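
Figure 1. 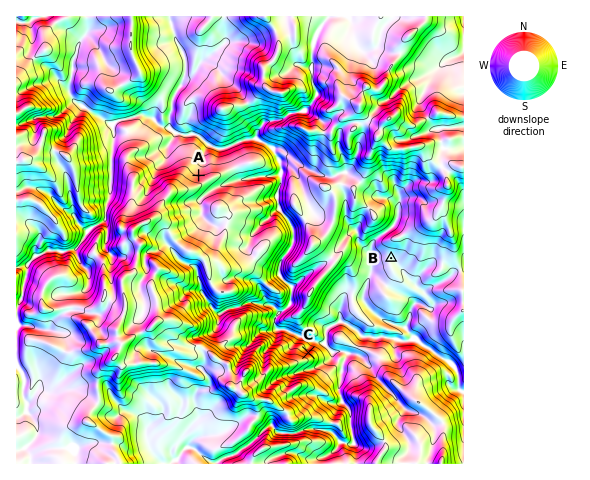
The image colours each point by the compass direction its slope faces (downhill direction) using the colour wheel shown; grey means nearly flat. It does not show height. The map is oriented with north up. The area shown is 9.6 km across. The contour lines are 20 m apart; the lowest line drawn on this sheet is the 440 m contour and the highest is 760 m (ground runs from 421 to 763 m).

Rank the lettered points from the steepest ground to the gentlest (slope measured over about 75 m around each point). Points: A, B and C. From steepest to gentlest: C A B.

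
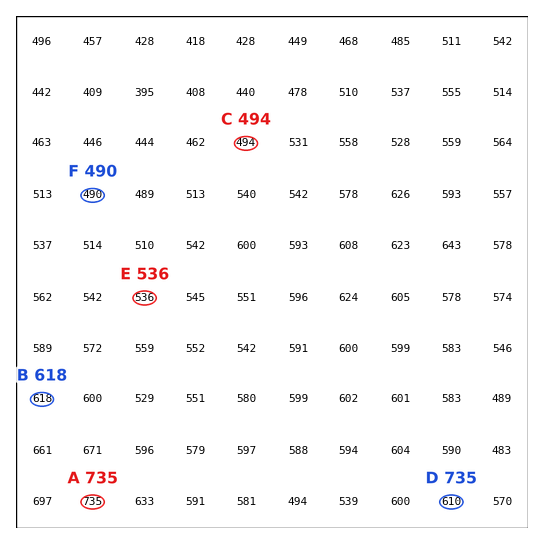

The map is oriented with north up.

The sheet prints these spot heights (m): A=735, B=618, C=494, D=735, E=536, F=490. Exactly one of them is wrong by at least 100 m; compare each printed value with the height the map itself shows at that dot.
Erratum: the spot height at D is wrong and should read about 610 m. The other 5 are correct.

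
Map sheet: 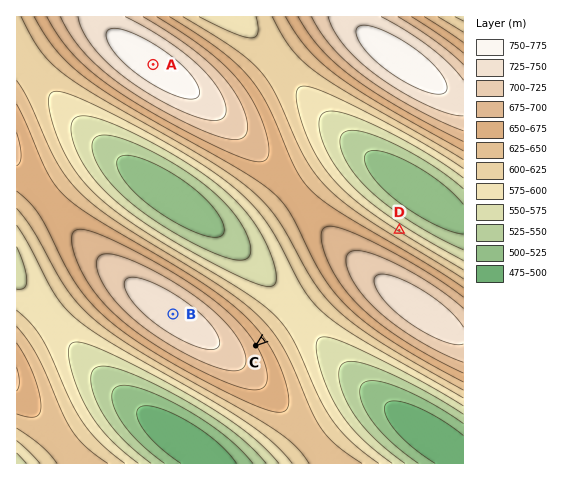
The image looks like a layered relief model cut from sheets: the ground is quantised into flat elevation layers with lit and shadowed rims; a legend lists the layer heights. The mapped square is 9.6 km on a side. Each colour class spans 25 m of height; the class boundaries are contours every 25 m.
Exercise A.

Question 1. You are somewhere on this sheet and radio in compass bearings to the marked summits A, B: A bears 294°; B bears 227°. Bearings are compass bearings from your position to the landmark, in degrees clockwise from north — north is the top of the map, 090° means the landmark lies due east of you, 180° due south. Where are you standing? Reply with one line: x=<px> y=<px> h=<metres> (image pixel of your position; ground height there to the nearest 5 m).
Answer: x=348 y=151 h=540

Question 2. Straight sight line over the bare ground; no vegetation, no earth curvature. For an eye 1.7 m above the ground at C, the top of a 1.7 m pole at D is hidden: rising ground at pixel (326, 289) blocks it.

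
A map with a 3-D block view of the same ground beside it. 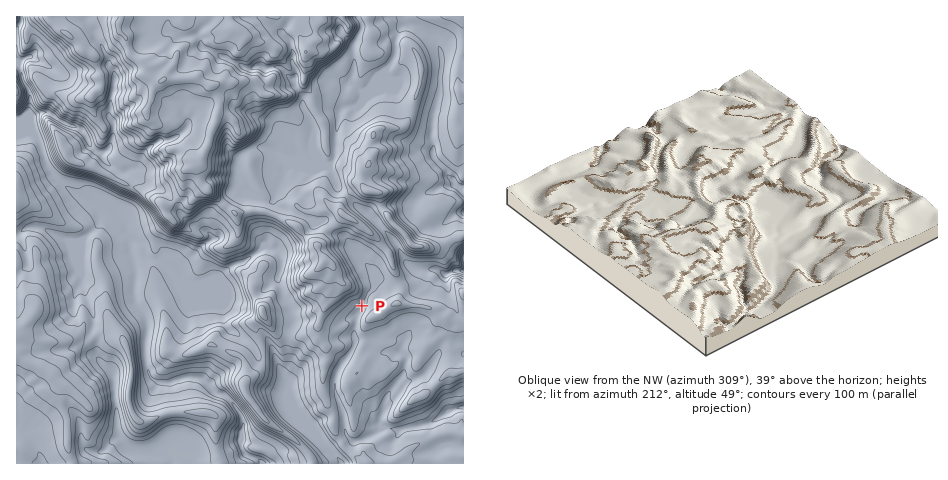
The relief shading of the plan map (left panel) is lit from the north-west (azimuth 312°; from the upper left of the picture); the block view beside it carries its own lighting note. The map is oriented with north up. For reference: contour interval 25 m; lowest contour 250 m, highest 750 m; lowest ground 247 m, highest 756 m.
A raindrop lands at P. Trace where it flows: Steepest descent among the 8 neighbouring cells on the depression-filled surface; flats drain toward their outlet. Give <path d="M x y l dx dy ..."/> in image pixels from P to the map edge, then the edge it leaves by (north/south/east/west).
<path d="M362 306l0 2-6 6-1 30-1 4-14 19-5 11 0 14 8 21 1 17 3 5 2 3 4 3 4 0 18-7 6-6 22 2 6-3 5 0 11-3 3 0 7-4 10-7 3 0 5-3 6-3 4 0"/>
exit: east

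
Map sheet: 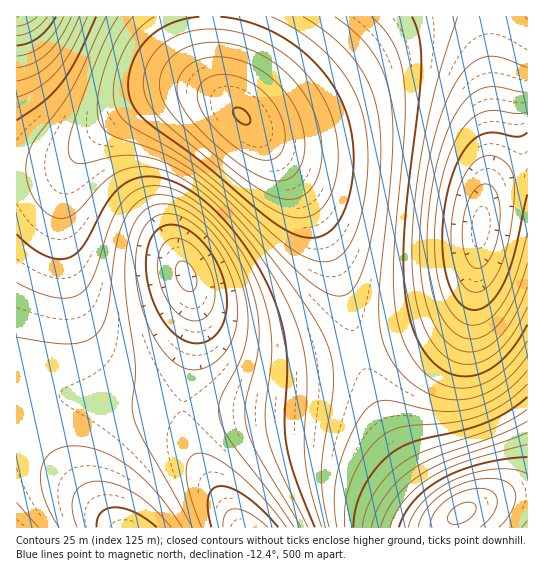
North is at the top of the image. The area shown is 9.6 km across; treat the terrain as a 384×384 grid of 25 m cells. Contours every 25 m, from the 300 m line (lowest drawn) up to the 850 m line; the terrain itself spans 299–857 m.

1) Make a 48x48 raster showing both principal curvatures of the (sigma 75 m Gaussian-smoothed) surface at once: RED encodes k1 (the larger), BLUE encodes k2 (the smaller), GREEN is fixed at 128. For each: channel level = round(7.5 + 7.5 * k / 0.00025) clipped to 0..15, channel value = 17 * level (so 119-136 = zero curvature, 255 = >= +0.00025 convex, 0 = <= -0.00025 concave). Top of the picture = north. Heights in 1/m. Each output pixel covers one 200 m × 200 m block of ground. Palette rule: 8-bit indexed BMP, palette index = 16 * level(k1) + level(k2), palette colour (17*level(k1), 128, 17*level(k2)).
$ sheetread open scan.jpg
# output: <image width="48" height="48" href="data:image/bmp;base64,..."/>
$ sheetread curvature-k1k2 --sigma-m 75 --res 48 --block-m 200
<image width="48" height="48" href="data:image/bmp;base64,Qk02DQAAAAAAADYEAAAoAAAAMAAAADAAAAABAAgAAAAAAAAJAAATCwAAEwsAAAABAAAAAAAAAIAAABGAAAAigAAAM4AAAESAAABVgAAAZoAAAHeAAACIgAAAmYAAAKqAAAC7gAAAzIAAAN2AAADugAAA/4AAAACAEQARgBEAIoARADOAEQBEgBEAVYARAGaAEQB3gBEAiIARAJmAEQCqgBEAu4ARAMyAEQDdgBEA7oARAP+AEQAAgCIAEYAiACKAIgAzgCIARIAiAFWAIgBmgCIAd4AiAIiAIgCZgCIAqoAiALuAIgDMgCIA3YAiAO6AIgD/gCIAAIAzABGAMwAigDMAM4AzAESAMwBVgDMAZoAzAHeAMwCIgDMAmYAzAKqAMwC7gDMAzIAzAN2AMwDugDMA/4AzAACARAARgEQAIoBEADOARABEgEQAVYBEAGaARAB3gEQAiIBEAJmARACqgEQAu4BEAMyARADdgEQA7oBEAP+ARAAAgFUAEYBVACKAVQAzgFUARIBVAFWAVQBmgFUAd4BVAIiAVQCZgFUAqoBVALuAVQDMgFUA3YBVAO6AVQD/gFUAAIBmABGAZgAigGYAM4BmAESAZgBVgGYAZoBmAHeAZgCIgGYAmYBmAKqAZgC7gGYAzIBmAN2AZgDugGYA/4BmAACAdwARgHcAIoB3ADOAdwBEgHcAVYB3AGaAdwB3gHcAiIB3AJmAdwCqgHcAu4B3AMyAdwDdgHcA7oB3AP+AdwAAgIgAEYCIACKAiAAzgIgARICIAFWAiABmgIgAd4CIAIiAiACZgIgAqoCIALuAiADMgIgA3YCIAO6AiAD/gIgAAICZABGAmQAigJkAM4CZAESAmQBVgJkAZoCZAHeAmQCIgJkAmYCZAKqAmQC7gJkAzICZAN2AmQDugJkA/4CZAACAqgARgKoAIoCqADOAqgBEgKoAVYCqAGaAqgB3gKoAiICqAJmAqgCqgKoAu4CqAMyAqgDdgKoA7oCqAP+AqgAAgLsAEYC7ACKAuwAzgLsARIC7AFWAuwBmgLsAd4C7AIiAuwCZgLsAqoC7ALuAuwDMgLsA3YC7AO6AuwD/gLsAAIDMABGAzAAigMwAM4DMAESAzABVgMwAZoDMAHeAzACIgMwAmYDMAKqAzAC7gMwAzIDMAN2AzADugMwA/4DMAACA3QARgN0AIoDdADOA3QBEgN0AVYDdAGaA3QB3gN0AiIDdAJmA3QCqgN0Au4DdAMyA3QDdgN0A7oDdAP+A3QAAgO4AEYDuACKA7gAzgO4ARIDuAFWA7gBmgO4Ad4DuAIiA7gCZgO4AqoDuALuA7gDMgO4A3YDuAO6A7gD/gO4AAID/ABGA/wAigP8AM4D/AESA/wBVgP8AZoD/AHeA/wCIgP8AmYD/AKqA/wC7gP8AzID/AN2A/wDugP8A/4D/AJaWpqe3t8fX2NjYyMe3tqWUkoCAgICAgZOktcbW1tbGtre3x9j5+vv8/PvZt6aVlZaWp6e3t8fHx8fHt7empZSTkYCAgICBg5S1xsbW1sa2tqamtsfY+vv8/Pv66ce2ppaXp6e3t7e3t7e3p6amlZSSgYCAgIGTlKW2xsbGxra2pqWlpbW2yOr8/Pv6+fjXtpeXp6enp7enp6enpqaVlJOSgYGBgpOUpba2xsa2tqampZWVpKSltrjL+/v6+fj31peXl6enp6enp5eWlpaVlJODgoKCk5SVpra2t7e2pqaWlpWVlKSkpKWnuen5+Pf35peXl5eXl5eXl5aWlpWVhISDg4OTlJWmpra3t6enppaWlpWVlJSjo6SVlqjH5/f25peXl5eXl5eXlpaWloWFhYSEhJSUlZWmpqenp6eXl5aWlpaVlZSUk5OUlZaWtsbW1peXl5eXl4eGhoaGhoWFhYWEhJWVlaamp6enl5eXl5eWlpaVlZWUlJSEhIWGlqbGxoeHh4eHh4eGhoaGhoaGhYWFlZWVlqanl5eXl5eXl5eXlpaWlZWVlJSEhHV2hpaltoeHh4eHh4aGhoaGhoaGhoaWlZaWlpaXl5eYh4eHh5eXlpaWpqWVlZSEdHVmdoaVpoeHh4eHh4aGhoaGh4eHhoaWlpaWlpeXl4iIiIeHh5eXl5ampqaVlZSEdHRlZnaGloeHh4eHh4aGh4eHh4eHh5aWlpaWlpeXh4iIh4eHh5eXl5ampqallZWEdHR1dXWGloeHh4eHh4eHh4eHh4eHlpaWlpaWlpaHh4eHh4eHl5eXl6empqamlZWEdHR0dXWGloeHh4eHh4eHh4eHh5eXlpaWlZWWloaGh4eHh5eXl5eXp6empqamlZWEc3NzdHWFlnd3h4eHh4eHh4eXl5eWlpaVlZWVhYaGhoeXl5eXl5eXp6empqamlYWEc3NzdHSFhnd3h4eHh4eHl5eXl5eWlpWVlZWFhYWGlpaXl5eXl5enp6entqamlYSEc3Jyc3SFhneHh4eHh4eXl5enp6amlpWVhISEhIWFlpaWl5eXl6enp6e3tqamlYSDcnJycnR1hoeHh4eHh5eXl6enp6aWlYWEhIOEhIWFlpaWpqenp6enp7e3tramlYRzcnFxcnN1hoeHh4eHh5eXp6enpqaVhYRzc3Nzg4SFlZampqenp6enp7e3tramlYRzcnFxcnN0hoeHh4eHl5enp7e3ppaVhHNzcnJyc4SVlaampqanp6ent7e3tramlYRzcXBgYXN0hoeHh4eXl6ent7e2ppaFdGNiYWFyc4SVpaamtqanp6ent7e3t7amlYRzcWBgYWJ0doeHh4eXl6e3t7emloV1Y2JhYGFic4SVpba2tranp6ent7e3t7amhXRzYWBgYGJ0doeHh4eXp6e3t7emlnVkUlFQUFFic4SVpba2tra3p6ent7e3t7amhnRyYWBgYGJkdoeHh5eXp7e3t7amhmVUUlBQUFBic4SltbbGtra3p6ent7e3t7emhnRiYWBgYGFkdoeHh5inp7e3t6aWdlVTUUBAUFFidJWltsbGxre3p6ent7e3t7eWhnVjYGBgYGFjdoeHmJiot7e3t6aWdVRSQEBAQFFjdJW1xsbGx7e3p6ent7e3t6eWhnVjYGBgYGFjdoeHmJiot7e3t6aGdVNRUEBAQFJkhaW2xtbHx7e3p6enp7e3t6eXhmVjYWBgYGFzdYeImJiouLe3tqaFdGJQUFBQUVNlhabG1tfXx7e3p6enp7e3t6eXdmVjYWBgYGFzdYeImJiouLe3ppaFc2FQUFBQUlR1lrbG19fXx7e3p6enp6e3t6eXd2VjYWBgYGFzhIiImKiouLe3ppWEcnFgYFBRY2WGpsbX19fXx7enp6eoqKiop6eXh3VjYWBgYHFzlIiImKiouLe3pqWUgnFwYGFiZHaWt9fX59fXx7enp5iYqKiop6eXh3VzYWBgYHKDk4iYmJiouLe2pqWTgoFwcXJzdZa3x9fn6NjIyLioqJiYmKioqKeXhnVzYmFgYXKDo4iYmJiouLe2taSTkoGBgYOElqfH1+jo6NjIuKiomJiYmJioqKeXhnV0cnFhcnOTs5iYmJiop7e2taSjkpKSk5SVprfI2Ojo2NjIuKiomJiYmJioqKeXhoV0cnFxcnOk05eYmJiop7e2tbSko5OTlKWmt8fY6Ojo2Mi4uKiYmJiYmJioqKeXloWEc3Jyc3Sl45eXmJinp7a2tbW0pKSkpaW2x9jY6OnZ2cm4qKiYmJiImJiYqKeXloWEc3JydHWl9JeXl6enp7a2tbW1tLS1tbbHyNjp6dnZybm5qJiYmJiYmJiYp6eXloWEg3NzdHam9ZeXl6enpra2trW1tbW2tsfI2Nnp2dnJybmpqJiYmJiYmJiXp6eXlpWEhIODdHan9paWlqampra2tra2tra2x8fY2NnZ2cnJuampmJiYl5eXl5eXl6eXlpWFhISEhYaX55aWlqampra2tra2t7e3x8jY2dnZycm5qamZmJiXl5eXl5eXl5eWlpWVhISEhYaYx6aVlaWlpra2t7e3t7e4yMjJycnJybm5qZmYmJiXl5eXl5eXl5eWlpaVhYSEhYaYuJWVlZWlpqanp6iouLi4yMjJycm5uampmZmYmJeXl5eXl5eXl5eWlpaVlYWFhYaHqJSUlJSlpqanqKioqLi4uLm5ubm5qamZmZiYl5eXl4eXl5eXl5eWlpaVlYWFhYaHmJSTk5SVpqanqKmpqam4uLm5ubmpqZmZmJiYl5eXh4eHl5eXl5eWlpaWlYWFhoaHmJOTk5SVlqeoqJmZqamoqKipqampmZmYmJiXl5eHh4eHh5eXl5eWlpaWloWGhoaHmJKCgpOVlpeoqKmpqaioqKioqKiYmJiYmJeXh4eHh4eHh4eXl5eXlpaWloaGhoaHh4GBgoOVlpeoqKioqKioqKiomJiYmJiXl5eHh4eHhoaGh4eHl5eXlpaWhoaGhoaHh4CAgYOFlqenqKioqKiomJiYmJiYl5eXl4eHh4aGhoaGh4eHh5eXl5aGhoaGhoeHhw=="/>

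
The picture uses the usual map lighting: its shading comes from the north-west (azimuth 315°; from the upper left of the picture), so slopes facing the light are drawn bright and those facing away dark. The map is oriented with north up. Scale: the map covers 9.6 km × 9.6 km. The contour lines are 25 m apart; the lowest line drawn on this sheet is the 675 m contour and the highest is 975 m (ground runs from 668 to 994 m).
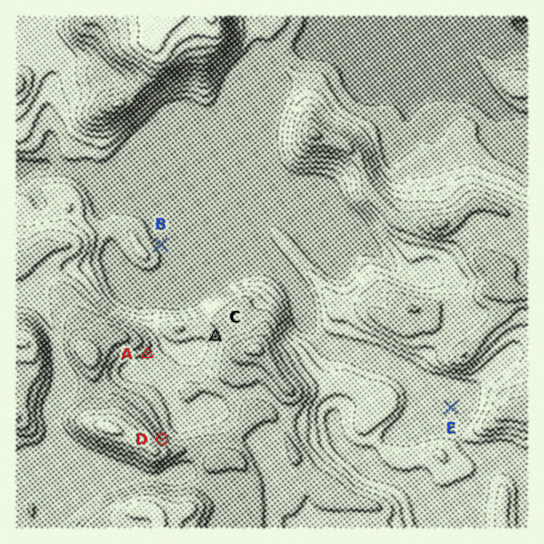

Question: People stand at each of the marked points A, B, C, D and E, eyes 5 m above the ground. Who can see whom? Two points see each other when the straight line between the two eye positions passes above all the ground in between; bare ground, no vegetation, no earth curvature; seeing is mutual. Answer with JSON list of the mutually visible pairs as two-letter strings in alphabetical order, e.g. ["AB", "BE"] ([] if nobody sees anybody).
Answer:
["AC", "AD", "CD"]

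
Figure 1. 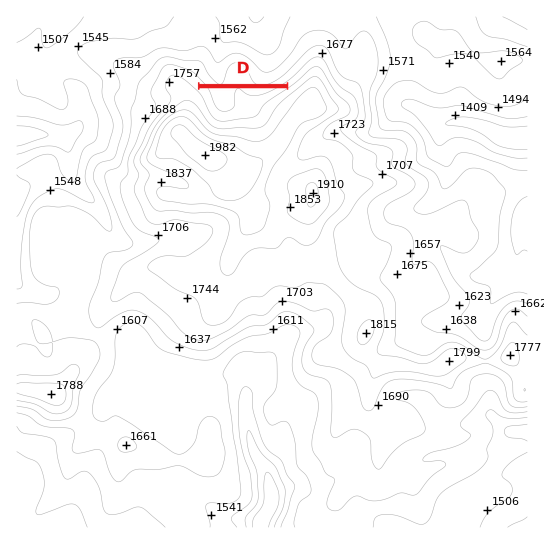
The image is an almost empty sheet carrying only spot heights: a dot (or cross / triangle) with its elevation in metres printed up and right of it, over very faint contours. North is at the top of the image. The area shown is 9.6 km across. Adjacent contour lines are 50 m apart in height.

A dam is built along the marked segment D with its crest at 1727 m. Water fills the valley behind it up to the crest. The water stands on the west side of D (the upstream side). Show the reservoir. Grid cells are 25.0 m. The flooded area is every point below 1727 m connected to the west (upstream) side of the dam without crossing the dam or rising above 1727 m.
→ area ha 50.2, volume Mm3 14.06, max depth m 69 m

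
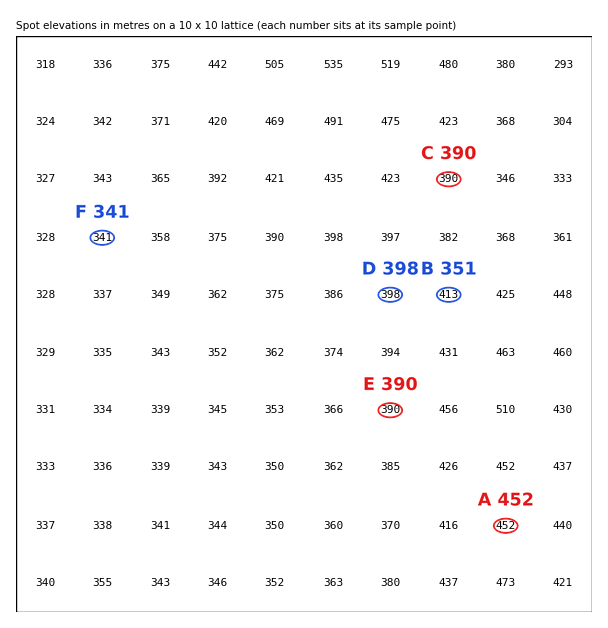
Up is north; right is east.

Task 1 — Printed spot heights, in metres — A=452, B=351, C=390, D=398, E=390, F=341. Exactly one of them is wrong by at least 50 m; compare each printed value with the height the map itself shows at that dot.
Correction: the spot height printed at B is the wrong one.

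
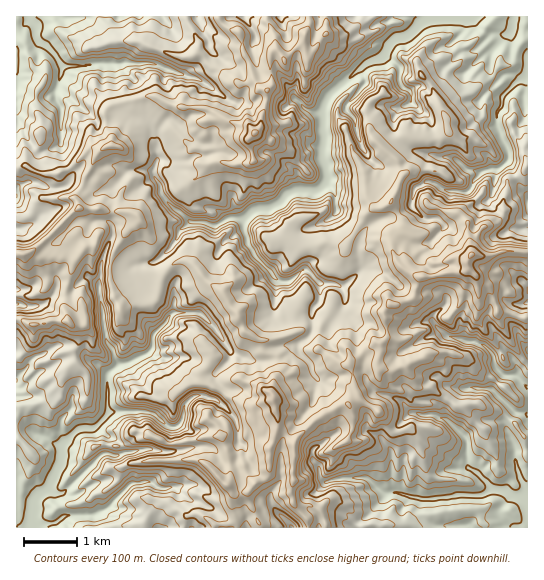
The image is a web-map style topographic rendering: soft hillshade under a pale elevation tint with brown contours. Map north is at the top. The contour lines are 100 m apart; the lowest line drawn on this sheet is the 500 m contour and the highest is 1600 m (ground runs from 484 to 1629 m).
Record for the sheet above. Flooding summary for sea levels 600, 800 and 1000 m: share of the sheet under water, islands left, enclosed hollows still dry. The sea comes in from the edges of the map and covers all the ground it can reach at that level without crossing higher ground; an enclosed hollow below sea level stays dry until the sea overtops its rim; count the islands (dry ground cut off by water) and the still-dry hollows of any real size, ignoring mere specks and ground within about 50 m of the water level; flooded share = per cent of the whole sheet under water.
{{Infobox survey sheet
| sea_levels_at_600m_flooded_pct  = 13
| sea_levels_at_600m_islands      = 0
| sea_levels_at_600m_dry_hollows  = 0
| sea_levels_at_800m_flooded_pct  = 30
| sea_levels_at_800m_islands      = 0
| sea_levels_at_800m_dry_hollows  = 0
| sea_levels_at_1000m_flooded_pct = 51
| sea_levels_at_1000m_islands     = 0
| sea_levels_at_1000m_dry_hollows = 0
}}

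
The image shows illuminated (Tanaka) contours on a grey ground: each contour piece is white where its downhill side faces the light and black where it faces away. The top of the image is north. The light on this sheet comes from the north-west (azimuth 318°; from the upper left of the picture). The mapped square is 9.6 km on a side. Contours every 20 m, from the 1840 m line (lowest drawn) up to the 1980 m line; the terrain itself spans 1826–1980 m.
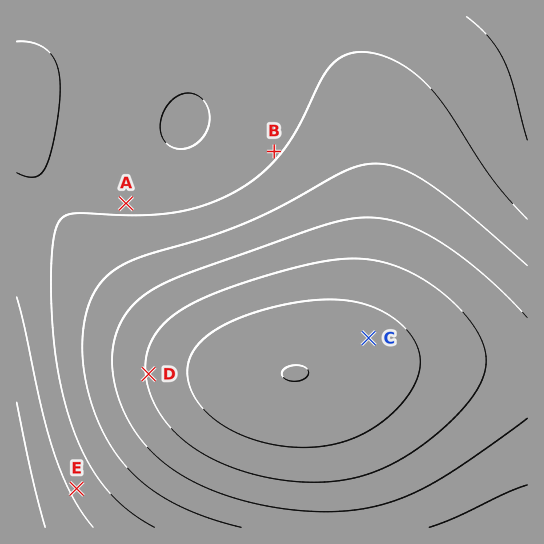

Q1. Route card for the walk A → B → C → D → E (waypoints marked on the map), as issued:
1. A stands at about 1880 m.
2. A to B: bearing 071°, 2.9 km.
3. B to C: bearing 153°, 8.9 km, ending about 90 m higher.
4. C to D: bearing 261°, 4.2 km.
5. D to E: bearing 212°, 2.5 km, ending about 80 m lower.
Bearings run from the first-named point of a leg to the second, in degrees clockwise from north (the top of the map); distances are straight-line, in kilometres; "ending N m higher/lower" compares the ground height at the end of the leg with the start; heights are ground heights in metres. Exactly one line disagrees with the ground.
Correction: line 3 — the distance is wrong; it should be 3.9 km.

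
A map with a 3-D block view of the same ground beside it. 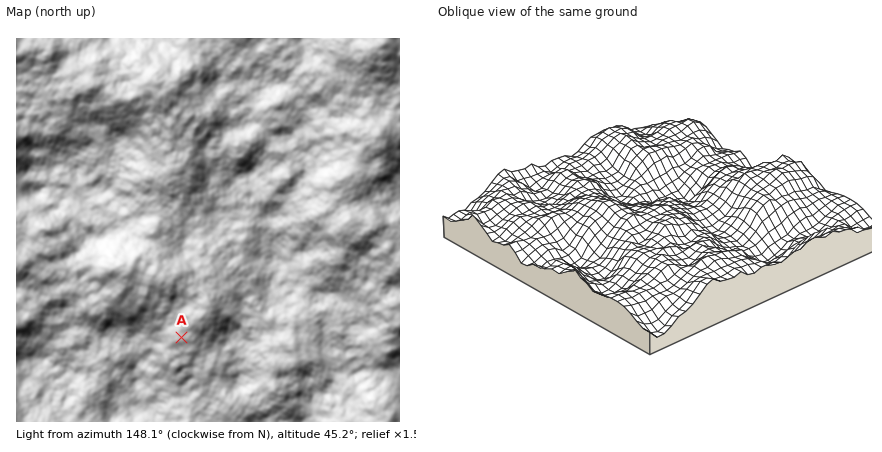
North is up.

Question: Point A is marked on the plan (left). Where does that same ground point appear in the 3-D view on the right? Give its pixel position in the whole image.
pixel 621 185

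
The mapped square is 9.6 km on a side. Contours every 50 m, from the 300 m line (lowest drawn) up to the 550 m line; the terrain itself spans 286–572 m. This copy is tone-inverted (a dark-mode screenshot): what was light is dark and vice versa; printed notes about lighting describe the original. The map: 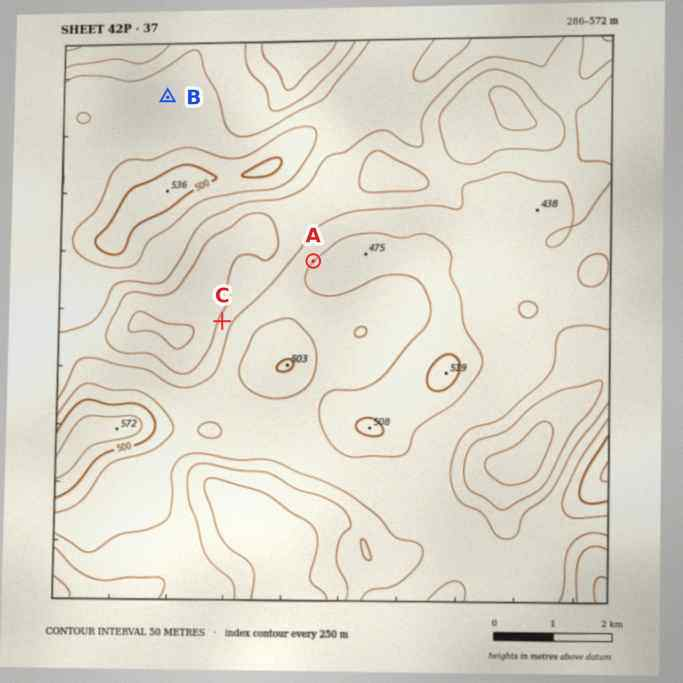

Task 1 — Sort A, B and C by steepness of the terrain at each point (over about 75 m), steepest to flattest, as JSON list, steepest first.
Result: ["C", "A", "B"]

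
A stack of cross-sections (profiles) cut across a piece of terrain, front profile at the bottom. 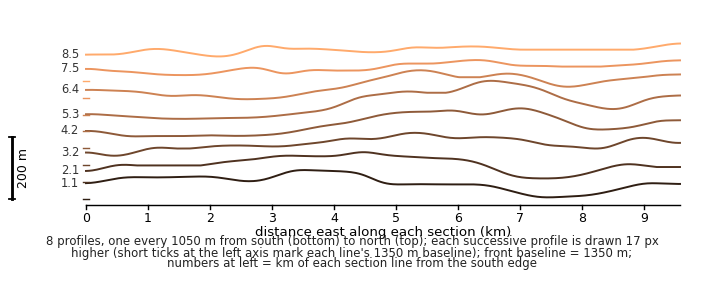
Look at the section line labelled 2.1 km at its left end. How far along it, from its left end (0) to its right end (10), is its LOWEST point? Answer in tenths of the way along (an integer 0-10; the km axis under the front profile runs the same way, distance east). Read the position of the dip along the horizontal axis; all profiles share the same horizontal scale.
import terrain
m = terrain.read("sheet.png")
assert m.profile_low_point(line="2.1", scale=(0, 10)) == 8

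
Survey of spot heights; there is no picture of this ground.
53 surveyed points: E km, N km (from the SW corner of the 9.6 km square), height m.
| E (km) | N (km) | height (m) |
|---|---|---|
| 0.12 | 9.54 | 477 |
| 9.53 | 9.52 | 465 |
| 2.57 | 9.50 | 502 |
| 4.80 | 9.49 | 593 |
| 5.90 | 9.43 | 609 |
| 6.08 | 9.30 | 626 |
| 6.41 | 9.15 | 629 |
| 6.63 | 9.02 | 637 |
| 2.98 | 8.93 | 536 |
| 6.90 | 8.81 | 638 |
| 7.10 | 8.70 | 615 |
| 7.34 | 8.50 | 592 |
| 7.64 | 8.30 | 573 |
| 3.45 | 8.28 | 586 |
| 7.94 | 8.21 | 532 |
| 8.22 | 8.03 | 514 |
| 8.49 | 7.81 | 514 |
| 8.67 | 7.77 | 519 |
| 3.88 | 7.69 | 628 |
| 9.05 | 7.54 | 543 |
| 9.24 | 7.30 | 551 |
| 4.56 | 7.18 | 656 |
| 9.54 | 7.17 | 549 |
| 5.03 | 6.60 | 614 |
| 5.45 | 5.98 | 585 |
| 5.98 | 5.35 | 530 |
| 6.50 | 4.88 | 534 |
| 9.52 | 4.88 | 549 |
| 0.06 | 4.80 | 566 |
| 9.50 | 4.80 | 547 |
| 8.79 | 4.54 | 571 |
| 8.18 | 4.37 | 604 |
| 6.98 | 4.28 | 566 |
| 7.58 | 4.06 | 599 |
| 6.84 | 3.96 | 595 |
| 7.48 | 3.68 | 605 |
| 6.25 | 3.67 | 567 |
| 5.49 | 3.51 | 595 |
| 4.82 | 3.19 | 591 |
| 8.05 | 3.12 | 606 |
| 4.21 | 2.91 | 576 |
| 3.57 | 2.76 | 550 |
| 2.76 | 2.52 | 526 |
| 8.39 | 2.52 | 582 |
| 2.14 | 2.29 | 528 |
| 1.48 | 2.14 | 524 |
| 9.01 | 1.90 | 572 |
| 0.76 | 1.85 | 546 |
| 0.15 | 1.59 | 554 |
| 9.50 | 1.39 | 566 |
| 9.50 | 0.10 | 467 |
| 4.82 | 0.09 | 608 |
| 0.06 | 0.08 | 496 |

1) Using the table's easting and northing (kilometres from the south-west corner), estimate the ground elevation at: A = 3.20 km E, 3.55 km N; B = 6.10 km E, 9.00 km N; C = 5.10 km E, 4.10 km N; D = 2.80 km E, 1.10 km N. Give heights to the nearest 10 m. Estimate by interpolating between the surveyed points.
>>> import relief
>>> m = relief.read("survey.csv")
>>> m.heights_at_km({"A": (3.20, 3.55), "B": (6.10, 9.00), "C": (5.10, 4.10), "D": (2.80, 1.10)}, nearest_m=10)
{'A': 560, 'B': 640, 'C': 600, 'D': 540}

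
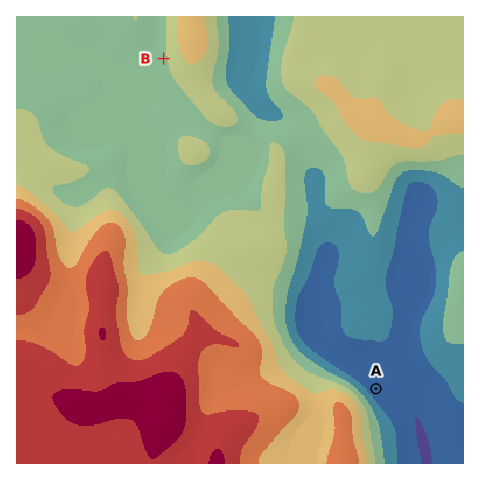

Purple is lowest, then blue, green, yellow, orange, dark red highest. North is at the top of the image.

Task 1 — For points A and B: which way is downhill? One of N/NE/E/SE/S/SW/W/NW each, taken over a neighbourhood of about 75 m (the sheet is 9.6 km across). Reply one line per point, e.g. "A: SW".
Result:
A: NE
B: W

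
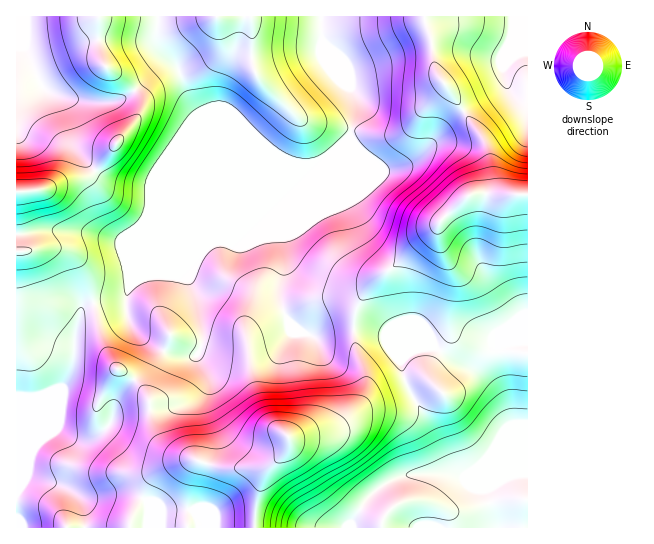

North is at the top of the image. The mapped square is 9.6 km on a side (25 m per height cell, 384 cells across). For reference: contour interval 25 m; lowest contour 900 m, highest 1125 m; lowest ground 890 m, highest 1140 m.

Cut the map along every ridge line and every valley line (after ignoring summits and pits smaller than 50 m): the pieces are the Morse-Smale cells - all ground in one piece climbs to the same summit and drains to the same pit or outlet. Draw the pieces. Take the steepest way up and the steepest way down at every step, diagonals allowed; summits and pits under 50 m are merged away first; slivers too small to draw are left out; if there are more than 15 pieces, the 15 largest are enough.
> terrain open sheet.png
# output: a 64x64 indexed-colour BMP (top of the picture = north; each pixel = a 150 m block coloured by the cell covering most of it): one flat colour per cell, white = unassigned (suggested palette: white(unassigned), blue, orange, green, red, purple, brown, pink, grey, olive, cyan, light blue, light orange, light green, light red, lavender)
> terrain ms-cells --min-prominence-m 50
<image width="64" height="64" href="data:image/bmp;base64,Qk12CAAAAAAAAHYAAAAoAAAAQAAAAEAAAAABAAQAAAAAAAAIAAATCwAAEwsAABAAAAAAAAAA////ALR3HwAOf/8ALKAsACgn1gC9Z5QAS1aMAMJ34wB/f38AIr28AM++FwDox64AeLv/AIrfmACWmP8A1bDFACIiIiIiIiIzMzMzMzMzMzMzMzMzMzMzMzMzMzMzMzMzIiIiIiIiIiMzMzMzMzMzMzMzMzMzMzMzMzMzMzMzMzMiIiIiIiIiIzMzMzMzMzMzMzMzMzMzMzMzMzMzMzMzMyIiIiIiIiIiMzMzMzMzMzMzMzMzMzMzMzMzMzMzMzMzIiIiIiIiIiIzMzMzMzMzMzMzMzMzMzMzMzMzMzMzMzMiIiIiIiIiIiMzMzMzMzMzMzMzMzMzMzMzMzMzMzMzMxIiIiIiIiIiIzMzMzMzMzMzMzMzMzMzMzMzMzMzMzMzEiIiIiIiIiIiIzMzMyIiMzMzMzMzMzMzMzMzMzMzMzMSIiIiIiIiIiIiIiIiIiIiIzMzMzMzMzMzMzMzMzMzMxEiIiIiIiIiIiIiIiIiIiIiMzMzMzMzMzMzMzMzMzMzERIiIiIiIiIiIiIiIiIiIiIzMzMzMzMzMzMzMzMzMzMREiIiIiIiIiIiIiIiIiIiIiMzMzMzMzMzMzMzMzMzMxERIiIiIiIiIiIiIiIiIiIiIiIjMzMzMzMzMzMzMzMzEREiIiIiIiIiIiIiIiIiIiIiIiIjMzMzMzMzMzMzMzMRERIiIiIiIiIiIiIiIiIiIiIiIiIzMzMzMzMzMzMzMxEREiIiIiIiIiIiIiIiIiIiIiIiIiMzMzMzMzMzMzUzERESIiIiIiIiIiIiIiIiIiIiIiIiIzMzMzMzMzMzMzMREREiIiIiIiIiIiIiIiIiIiIiIiIiMzMzMzMzMzNTMxERESIiIiIiIiIiIiIiIiIiIiIiIiIzMzMzMzMzNVMzEREREiIiIiIiIiIiIiIiIiIiIiIiIjMzMzMzMzNVUzMRERESIiIiIiIiIiIiIiIiIiIiIiIjMzMzMzMzVVUzMxERERIiIiIiIiIiIiIiIiIiIiIiIiMzMzMzM1VVVTMzEREREiIiIiIiIiIiIiIiIiIiIiIiIzMzMzNVVVVVMzMRERESIiIiIiIiIiIiIiIiIiIiIiIzMzNVVVVVVVVVVRERERIiIiIiIiIiIiIiIiIiIkRCIjMzVVVVVVVVVVVVERERESIiIiIiIiIiIiIiIiJEREREVVVVVVVVVVVVVVURERERIiIiIiIiIiIiIiIiIkRERERVVVVVVVVVVVVVVREREREiIiIiIiIiIiIiIiIkREREREVVVVVVVVVVVVVVEREREREREiIiIiIiIiIiIiRERERERVVVVVVVVVVVVVURERERERERIiIiIiIiIiIiJEREREREVVVVVVVVVVVVVRERERERERESIiIiIiIiIiIkRERERERVVVVVVVVVVVVVEREREREREREiIiIiIiIiIiREREREREVVVVVVVVVVVVUREREREREREREiIiIiIiIiJEREREREREVVVVVVVVVVVRERERERERERERESIiIiIiIiRERERERERFVVVVVVVVVVERERERERERERERESIiIiIiRERERERERERVVVVVVVVVUREREREREREREREREiIiIiJEREREREREREVVVVVVVVVRERERERERERERERERESIiIkRERERERERERFVVVVVVVVERERERERERERERERERESIiJERERERERERERVVVVVVVURERERERERERERERERERESIkREREREREREREVVVVVVVREREREREREREREREREREREiJERERERERERERFVVVVVVERERERERERERERERERERERIkRERERERERERERVVVVVURERERERERERERERERERERESRERERERERERERERVVVVWZmEREREREREREREREREREREkRERERERERERERERHd3ZmZmYRERERERERERERERERERREREREREREREREREd3dmZmZmZhEREREREREREREREREUREREREREREREREd3d2ZmZmZmYRERERERERERERERERFERERERERERERER3d3ZmZmZmZhERERERERERERERERERRERERERERERERHd3dmZmZmZmYREREREREREREREREREUREREREREREREd3d2ZmZmZmZmERERERERERERERERERFEREREREREREd3d3ZmZmZmZmZhERERERERERERERERERRERERERERER3d3dmZmZmZmZmYRERERERERERERERERFERERERERER3d3d2ZmZmZmZmZhEREREREREREREREREURERERERER3d3d3ZmZmZmZmZmYRERERERERERERERERRERERERERHd3d3dmZmZmZmZmYRERERERERERERERERFERERERERHd3d3d2ZmZmZmZmZhEREREREREREREREREURERERERHd3d3d3ZmZmZmZmZhERERERERERERERERERREREREREd3d3d3dmZmZmZmZhERERERERERERERERERREREREREd3d3d3d2ZmZmZmYRERERERERERERERERERFEREREREd3d3d3d3ZmZmZmZhERERERERERERERERERFERERERER3d3d3d3dmZmZmZhEREREREREREREREREREURERERERHd3d3d3d2ZmZmZmEREREREREREREREREREUREREREREd3d3d3d3ZmZmZmYREREREREREREREREREURERERERER3d3d3d3dmZmZmZhERERERERERERERERERRERERERER3d3d3d3d2ZmZmZmERERERERERERERERERFERERERERHd3d3d3d3"/>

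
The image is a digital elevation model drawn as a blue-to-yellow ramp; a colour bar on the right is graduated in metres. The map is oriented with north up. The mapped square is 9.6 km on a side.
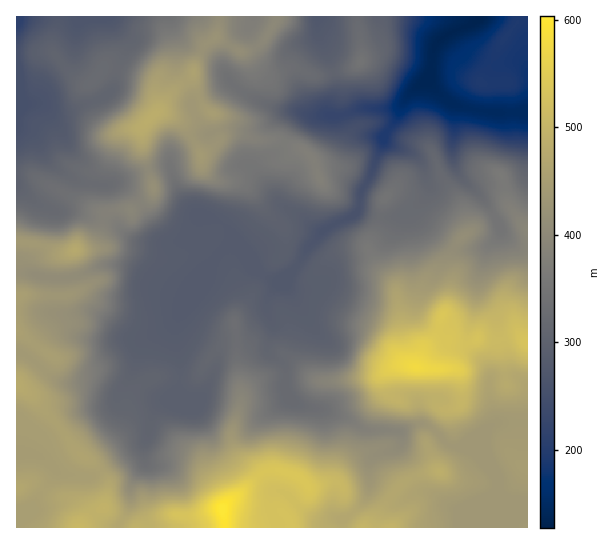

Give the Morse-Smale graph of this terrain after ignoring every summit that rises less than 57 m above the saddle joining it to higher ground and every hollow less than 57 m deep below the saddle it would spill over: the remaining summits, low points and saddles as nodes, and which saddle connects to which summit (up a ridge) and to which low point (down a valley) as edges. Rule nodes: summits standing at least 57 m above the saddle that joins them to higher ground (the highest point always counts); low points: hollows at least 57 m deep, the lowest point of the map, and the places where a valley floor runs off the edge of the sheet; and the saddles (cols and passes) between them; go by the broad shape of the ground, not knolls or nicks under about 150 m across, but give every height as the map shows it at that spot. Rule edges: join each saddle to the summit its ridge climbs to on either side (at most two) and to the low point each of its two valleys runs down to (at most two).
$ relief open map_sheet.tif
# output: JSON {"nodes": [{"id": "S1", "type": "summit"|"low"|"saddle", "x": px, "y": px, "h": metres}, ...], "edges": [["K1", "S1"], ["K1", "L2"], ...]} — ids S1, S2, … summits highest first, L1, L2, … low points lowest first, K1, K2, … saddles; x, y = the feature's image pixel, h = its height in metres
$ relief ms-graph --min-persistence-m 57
{"nodes": [
{"id": "S1", "type": "summit", "x": 222, "y": 510, "h": 604},
{"id": "S2", "type": "summit", "x": 415, "y": 367, "h": 578},
{"id": "S3", "type": "summit", "x": 153, "y": 117, "h": 486},
{"id": "L1", "type": "low", "x": 479, "y": 17, "h": 127},
{"id": "L2", "type": "low", "x": 19, "y": 21, "h": 211},
{"id": "K1", "type": "saddle", "x": 435, "y": 430, "h": 435},
{"id": "K2", "type": "saddle", "x": 103, "y": 219, "h": 378}],
"edges": [["K1", "S1"], ["K1", "S2"], ["K1", "L1"], ["K2", "S1"], ["K2", "S3"], ["K2", "L1"], ["K2", "L2"]]}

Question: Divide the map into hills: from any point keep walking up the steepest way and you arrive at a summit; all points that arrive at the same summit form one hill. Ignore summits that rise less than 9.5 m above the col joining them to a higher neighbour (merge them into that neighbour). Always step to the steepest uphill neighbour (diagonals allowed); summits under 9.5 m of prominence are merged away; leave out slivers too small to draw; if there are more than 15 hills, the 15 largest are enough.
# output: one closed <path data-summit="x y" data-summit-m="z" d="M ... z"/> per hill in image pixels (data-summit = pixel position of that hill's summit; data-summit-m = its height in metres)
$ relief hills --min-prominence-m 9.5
<path data-summit="222 509" data-summit-m="604" d="M217 220l-8 0-2 3 6 19 8 9-39 44-19-8-28-18-12-4-22 0-23 11-21 3-1 28 2 5 5 3 10 0 6-3 18 1 26 20 12 6 14-2 18-9 12-10-4 12 5 29-1 27-22 21-6 12-3 18-4 8 0 20-13 21 0 17-12 24 222 1 2-9 10-6 10-10 5-9 3-35 7-6 19-5 4-6 0-7-4-4-27 0-9-3-15-11-23-8-14-1-12-4-9-7-3-7 0-23-18-17 6-21-6-18 0-9 5-11 11-10-10-1-12-7-26-31-7-13z"/><path data-summit="154 115" data-summit-m="486" d="M317 16l-207 0-1 2 16 24 0 9-8 18-2 16-9 11-39 16-13 0-13-8-18 0-7-11 0 93 17 14 20 11 25 1 8 4 23 4 28 21 29 2-9-9-14-28-8-11-12-8-11-4 35-14 22-2 14 32 12 14 28 11 8 9 4 9 26 31 16 8 8-2 12-13 10-17 14-16-8-5-12-12-22-13-19-26-3-10 8-8 10-6 8-7 9-19 9-10 5-2 15 1 8-2 7-20 0-12-7-24-10-23z"/><path data-summit="415 367" data-summit-m="578" d="M417 205l-23 12-15 0-21-6-5 5-28 13-18 20-10 17-25 25-4 7-1 13 6 18-6 21 6 7 11 8 1 25 3 7 6 6 15 5 14 1 23 8 15 11 9 3 15-2 16 3 13-7 11-1 9 5 13 15 6 3 12 0 8 4 20 22 6 10-2 6 9 10 8 2 13 0 1-115-17-13-4-20-8-20-3-19-16-23-1-16 10-29-14 3-20-1-36-31z"/><path data-summit="17 386" data-summit-m="478" d="M177 319l-10 9-21 11-6 6-8 28-14 19-7 0-22-9-30-2-9-5-19-17-14-7-1 73 9 4-5 24 11 0 11 4 19 16 28 4 36-24 16-8 7-8 3-18 4-8 24-25 1-27-5-25z"/><path data-summit="75 250" data-summit-m="476" d="M17 187l-1 84 3 2 44 6 19-4 19-10 22 0 12 4 28 18 19 8 39-44-8-9-7-21-9 0-8 12-7 7-7 3-33 0-15-7-18-16-23-4-8-4-20 0-15-5z"/><path data-summit="319 178" data-summit-m="378" d="M401 105l-15 4-25-1-22 8-33-1-5 2-9 10-9 19-24 19 0 9 22 31 16 8 16 15 9 4 9-7 22-9 4-5 4-20 11-18 11-28 1-10 11-13z"/><path data-summit="361 62" data-summit-m="345" d="M478 16l-160 0 1 19 10 23 7 24 0 12-7 20 2 2 8 0 22-8 25 1 15-4 14-17 13-9 4-13 1-16 4-8 12-9 22-9z"/><path data-summit="17 330" data-summit-m="455" d="M18 272l-2 1 0 78 15 8 19 17 9 5 30 2 22 9 7 0 11-14 6-12 4-19 6-8-10 0-12-6-21-17-9-4-14 0-6 3-10 0-5-3-2-5 1-28z"/><path data-summit="481 83" data-summit-m="193" d="M527 16l-48 0-8 8-22 9-14 13-7 35 17 18 10 6 31 7 41 0z"/><path data-summit="363 527" data-summit-m="501" d="M399 445l-8 6-13 2-7 6-3 35-5 9-10 10-10 6-1 9 153-1-1-34-33 18-11-4-31-20-10-24z"/><path data-summit="79 527" data-summit-m="509" d="M145 441l-56 36-23-2-11-4-22 35-10 5-7 0 0 16 102 1 13-25 0-17 13-21z"/><path data-summit="439 471" data-summit-m="487" d="M425 424l-15 3-10 6 0 16 22 42 39 20 30-15 6-6 2-7-3-6-23-26-8-4-12 0-6-3-13-15z"/><path data-summit="527 342" data-summit-m="534" d="M501 229l-4 9-10 12-8 25 0 11 4 11 13 17 3 19 8 20 2 17 18 15 1-138-13-3-12-9z"/><path data-summit="385 198" data-summit-m="346" d="M383 140l-11 33-11 18-4 19 22 7 15 0 21-10 10-10 3-4 0-10-5-20-8-8-24-10z"/><path data-summit="154 187" data-summit-m="416" d="M169 167l-22 2-35 14 6 1 15 9 10 13 14 28 8 7 9 2 8-3 15-19 14-2-16-6-10-10z"/>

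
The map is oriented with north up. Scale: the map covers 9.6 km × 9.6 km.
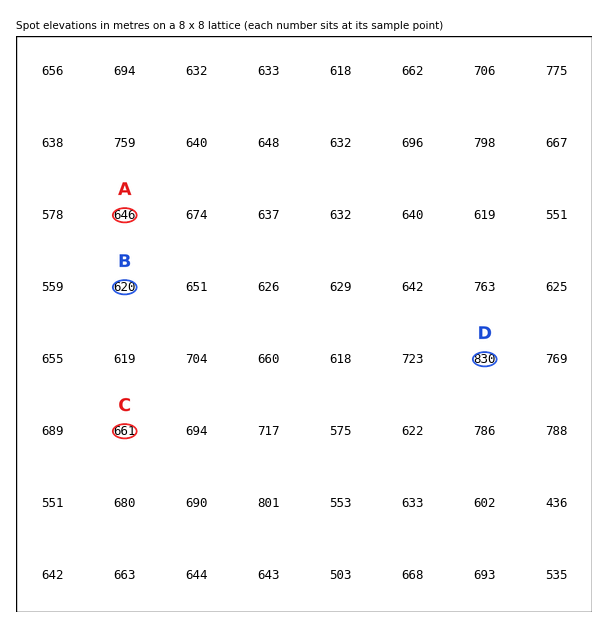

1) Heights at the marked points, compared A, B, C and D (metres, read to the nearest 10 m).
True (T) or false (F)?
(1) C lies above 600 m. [T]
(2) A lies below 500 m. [F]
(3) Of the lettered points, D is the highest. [T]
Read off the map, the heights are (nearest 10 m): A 650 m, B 620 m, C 660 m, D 830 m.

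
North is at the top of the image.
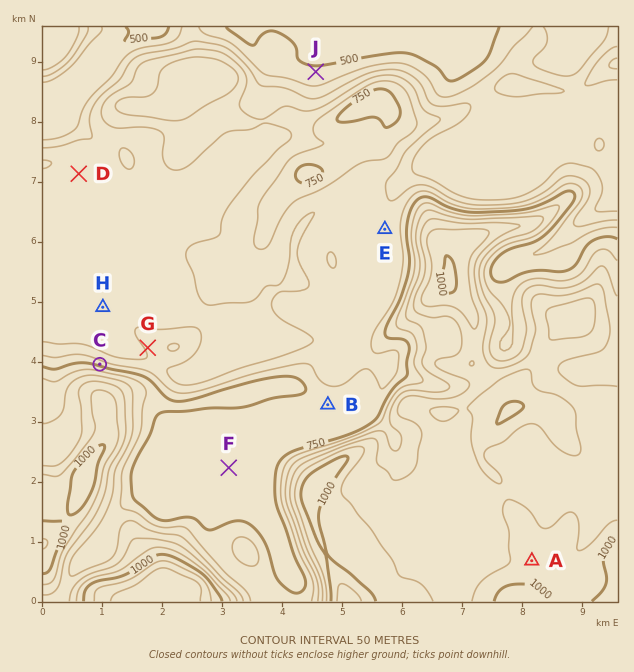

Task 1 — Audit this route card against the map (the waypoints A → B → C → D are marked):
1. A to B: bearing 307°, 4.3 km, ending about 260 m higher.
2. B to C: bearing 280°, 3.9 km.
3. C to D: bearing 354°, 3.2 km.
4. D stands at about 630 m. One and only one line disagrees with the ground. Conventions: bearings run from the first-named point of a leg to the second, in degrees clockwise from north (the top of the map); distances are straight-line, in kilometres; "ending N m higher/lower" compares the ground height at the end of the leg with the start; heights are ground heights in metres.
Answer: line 1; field sense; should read lower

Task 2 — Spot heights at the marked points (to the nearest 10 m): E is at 650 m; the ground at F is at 710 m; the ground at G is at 660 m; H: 620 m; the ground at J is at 510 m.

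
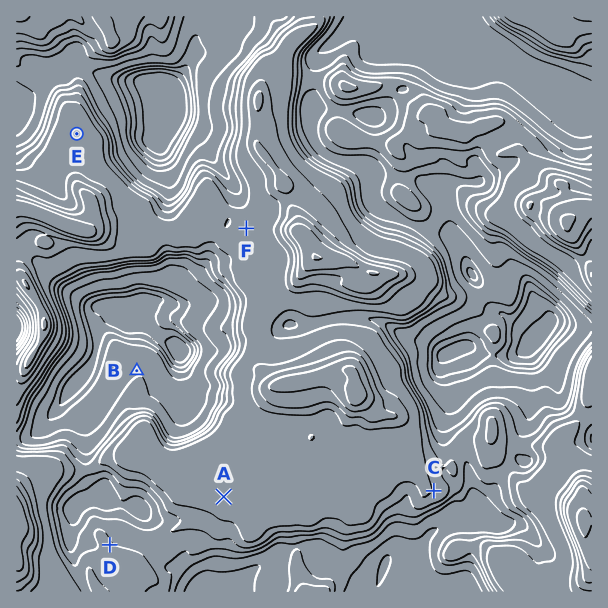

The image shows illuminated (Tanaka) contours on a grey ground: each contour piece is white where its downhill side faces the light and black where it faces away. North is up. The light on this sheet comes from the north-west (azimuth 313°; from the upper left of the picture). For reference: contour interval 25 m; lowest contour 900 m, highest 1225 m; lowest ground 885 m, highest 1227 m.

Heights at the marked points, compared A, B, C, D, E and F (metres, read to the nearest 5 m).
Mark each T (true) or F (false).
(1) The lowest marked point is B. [T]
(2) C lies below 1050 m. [F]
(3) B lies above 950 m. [T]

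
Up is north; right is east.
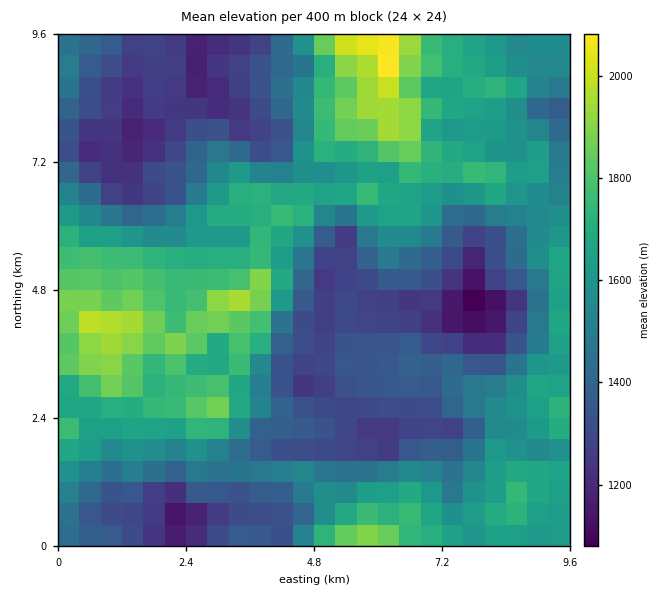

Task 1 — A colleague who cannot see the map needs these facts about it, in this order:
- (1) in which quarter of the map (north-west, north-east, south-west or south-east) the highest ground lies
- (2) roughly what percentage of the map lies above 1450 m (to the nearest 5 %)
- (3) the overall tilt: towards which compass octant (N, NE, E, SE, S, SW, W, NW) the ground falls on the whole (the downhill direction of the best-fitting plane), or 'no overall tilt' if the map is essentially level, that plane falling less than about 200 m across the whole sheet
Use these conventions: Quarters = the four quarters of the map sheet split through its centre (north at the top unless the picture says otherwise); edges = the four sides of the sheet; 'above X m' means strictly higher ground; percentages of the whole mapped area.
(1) The highest point lies in the north-east quarter of the map.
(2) Ground above 1450 m makes up about 60 % of the sheet.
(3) On the whole the map has no overall tilt.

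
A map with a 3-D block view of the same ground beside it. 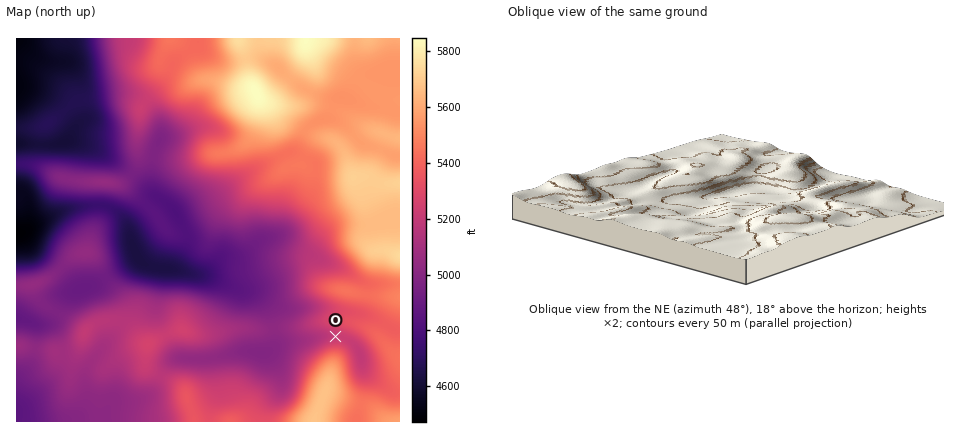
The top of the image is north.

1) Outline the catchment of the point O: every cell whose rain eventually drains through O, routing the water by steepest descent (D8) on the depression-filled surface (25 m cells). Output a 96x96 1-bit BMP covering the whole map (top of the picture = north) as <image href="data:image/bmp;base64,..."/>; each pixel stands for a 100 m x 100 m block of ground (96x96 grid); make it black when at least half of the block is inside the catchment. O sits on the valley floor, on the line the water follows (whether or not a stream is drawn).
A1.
<image width="96" height="96" href="data:image/bmp;base64,Qk2+BAAAAAAAAD4AAAAoAAAAYAAAAGAAAAABAAEAAAAAAIAEAAATCwAAEwsAAAIAAAAAAAAA////AAAAAAAAAAAAAAAAAAAAAA8AAAAAAAAAAAAAAB8AAAAAAAAAAAAAAD8AAAAAAAAAAAAAAH8AAAAAAAAAAAAAD/8AAAAAAAAAAAAAf/8AAAAAAAAAAAAB//8AAAAAAAAAAAAH//8AAAAAAAAAAAAD//8AAAAAAAAAAAAD//8AAAAAAAAAAAAD//8AAAAAAAAAAAAD//8AAAAAAAAAAAAB//8AAAAAAAAAAAAB//8AAAAAAAAAAAAB//8AAAAAAAAAAAAA//8AAAAAAAAAAAAA//8AAAAAAAAAAAAA//wAAAAAAAAAAAAA//gAAAAAAAAAAAAA//AAAAAAAAAAAAAA/+AAAAAAAAAAAAAA/8AAAAAAAAAAAAAAf4AAAAAAAAAAAAAAfwAAAAAAAAAAAAAAPAAAAAAAAAAAAAAAAAAAAAAAAAAAAAAAAAAAAAAAAAAAAAAAAAAAAAAAAAAAAAAAAAAAAAAAAAAAAAAAAAAAAAAAAAAAAAAAAAAAAAAAAAAAAAAAAAAAAAAAAAAAAAAAAAAAAAAAAAAAAAAAAAAAAAAAAAAAAAAAAAAAAAAAAAAAAAAAAAAAAAAAAAAAAAAAAAAAAAAAAAAAAAAAAAAAAAAAAAAAAAAAAAAAAAAAAAAAAAAAAAAAAAAAAAAAAAAAAAAAAAAAAAAAAAAAAAAAAAAAAAAAAAAAAAAAAAAAAAAAAAAAAAAAAAAAAAAAAAAAAAAAAAAAAAAAAAAAAAAAAAAAAAAAAAAAAAAAAAAAAAAAAAAAAAAAAAAAAAAAAAAAAAAAAAAAAAAAAAAAAAAAAAAAAAAAAAAAAAAAAAAAAAAAAAAAAAAAAAAAAAAAAAAAAAAAAAAAAAAAAAAAAAAAAAAAAAAAAAAAAAAAAAAAAAAAAAAAAAAAAAAAAAAAAAAAAAAAAAAAAAAAAAAAAAAAAAAAAAAAAAAAAAAAAAAAAAAAAAAAAAAAAAAAAAAAAAAAAAAAAAAAAAAAAAAAAAAAAAAAAAAAAAAAAAAAAAAAAAAAAAAAAAAAAAAAAAAAAAAAAAAAAAAAAAAAAAAAAAAAAAAAAAAAAAAAAAAAAAAAAAAAAAAAAAAAAAAAAAAAAAAAAAAAAAAAAAAAAAAAAAAAAAAAAAAAAAAAAAAAAAAAAAAAAAAAAAAAAAAAAAAAAAAAAAAAAAAAAAAAAAAAAAAAAAAAAAAAAAAAAAAAAAAAAAAAAAAAAAAAAAAAAAAAAAAAAAAAAAAAAAAAAAAAAAAAAAAAAAAAAAAAAAAAAAAAAAAAAAAAAAAAAAAAAAAAAAAAAAAAAAAAAAAAAAAAAAAAAAAAAAAAAAAAAAAAAAAAAAAAAAAAAAAAAAAAAAAAAAAAAAAAAAAAAAAAAAAAAAAAAAAAAAAAAAAAAAAAAAAAAAAAAAAAAAAAAAAAAAAAAAAAAAAAAAAAAAAAAAAAAAAAAAAAAAAAAAAAAAAAAAAAAAAAAAAAAAAAAAAAAAAAAAAAAAAAAAAAAAAAAAAAAAAAAAAAAAAAAAAAAAAAAAAAAAAAAAAAAAA="/>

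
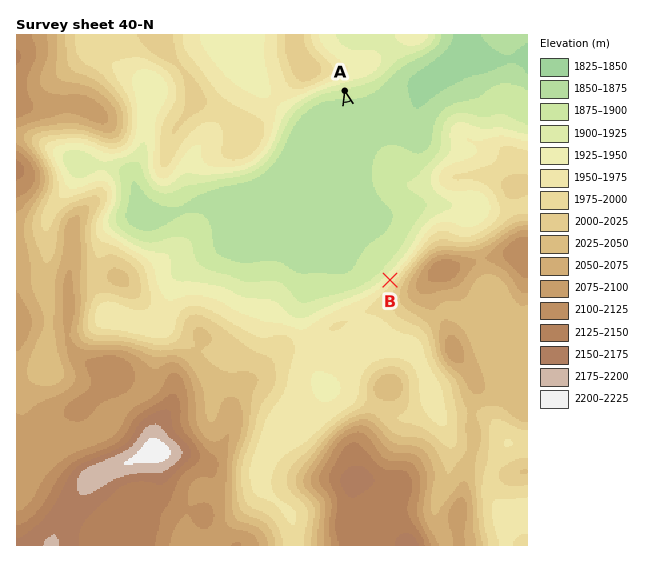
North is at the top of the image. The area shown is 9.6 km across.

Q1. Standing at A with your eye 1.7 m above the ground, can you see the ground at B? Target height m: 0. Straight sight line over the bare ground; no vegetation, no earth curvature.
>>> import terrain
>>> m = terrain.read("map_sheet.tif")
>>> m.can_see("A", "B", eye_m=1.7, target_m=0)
True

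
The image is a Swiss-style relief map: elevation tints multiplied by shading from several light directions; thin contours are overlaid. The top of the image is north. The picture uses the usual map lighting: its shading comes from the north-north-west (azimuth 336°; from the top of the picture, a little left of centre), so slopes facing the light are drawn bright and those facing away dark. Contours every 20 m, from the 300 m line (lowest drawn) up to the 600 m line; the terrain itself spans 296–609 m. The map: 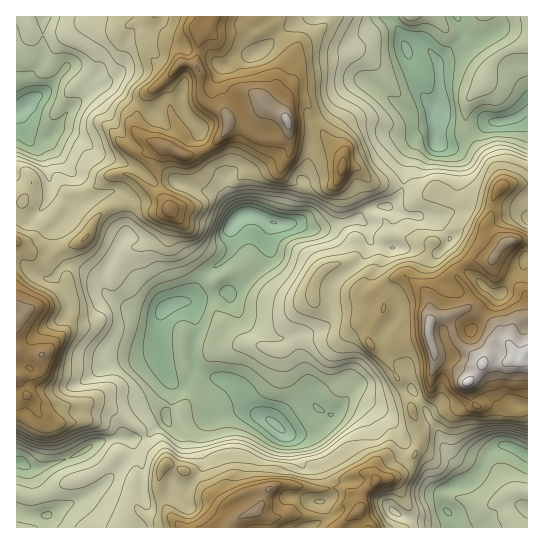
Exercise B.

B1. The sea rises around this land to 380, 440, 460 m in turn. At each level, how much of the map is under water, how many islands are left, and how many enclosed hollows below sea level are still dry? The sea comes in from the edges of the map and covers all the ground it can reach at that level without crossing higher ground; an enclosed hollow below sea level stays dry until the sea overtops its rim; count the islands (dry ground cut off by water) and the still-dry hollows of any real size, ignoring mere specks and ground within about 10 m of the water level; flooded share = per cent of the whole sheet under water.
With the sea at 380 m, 14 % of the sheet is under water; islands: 0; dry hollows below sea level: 1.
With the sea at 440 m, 52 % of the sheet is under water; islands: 0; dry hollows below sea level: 0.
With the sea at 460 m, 61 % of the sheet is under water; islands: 0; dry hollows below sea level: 0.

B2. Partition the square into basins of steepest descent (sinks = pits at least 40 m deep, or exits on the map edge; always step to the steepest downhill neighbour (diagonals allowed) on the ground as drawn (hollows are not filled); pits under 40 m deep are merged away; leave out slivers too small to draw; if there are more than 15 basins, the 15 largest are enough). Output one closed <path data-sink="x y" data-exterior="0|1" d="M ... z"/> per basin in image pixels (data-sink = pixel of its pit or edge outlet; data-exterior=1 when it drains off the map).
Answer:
<path data-sink="275 425" data-exterior="0" d="M330 16l-175 0 2 7 12 13 9 1 6-3-5 7 0 16 2 6-20 21-17 13-7 13-1 12 0 9 6 6 21 9-10 17 7 18 1 14 9 13 11-5 10-20-2-18-5-10 17-3 13-8 13-14 2-9 34 18 16 0 9-8 1-3 2 18-2 8-8 12 0 7 20 12 16-4 20 0 0 6 6 10 2 28 11 16-1 16-6 4-23 7-7 7-4 8-2 14-20 2-18-7-28-28-33 17-8-2-7-6-15-23-3-5 2-20-14-17-12 3-11-6-13-1-22 3-14 10-9 18-6 6-16 6-20 12-12-2-18-15 0 153 11 1 12 17 7 0 4 3 7-1 12-10 28-1 12 4 28 19 6 6 6 14 16 16-6 15 0 13 13 27-15 2-18-8-8 7-2 9 237 0 1-2-10-13 4-7 2-13 15-13 16-3 13-8 12-22 1-17-8-23 17-13 6-37 26 14 8 10 14-17 3 1 6 6 4 22 7 10 14 9 5 0 6-3 0-224-3-2-11 0-11 2-7 8-4 12-7 0-14-4-20-1-16-12-2 0-7 7-4 0-20-10-29-2-15-15-15-2 0-11-27-30-7-18-4-4-14-2-6 8 0 8-19-9-5-5 15-13 12-17 11-27 18-13 12-12z"/><path data-sink="435 141" data-exterior="0" d="M527 16l-196 0-14 17-18 13-11 27-12 17-15 13 9 8 15 6 0-8 6-8 14 2 4 4 7 18 27 30 0 11 15 2 15 15 29 2 20 10 4 0 7-7 2 0 20 13 16 0 20 4 5-12 5-7 0-5-6-14-20-22-8-14 0-28 17-21 1-8 8-13 6-6 29-13z"/><path data-sink="25 107" data-exterior="0" d="M154 16l-138 1 0 224 21 18 9 0 20-12 16-6 6-6 9-18 14-10 22-3 13 1 11 6 12-4-8-12-1-14-7-18 10-17-21-9-6-6 1-21 7-13 17-13 20-21-2-6 0-16 2-4-12-1-12-13z"/><path data-sink="273 222" data-exterior="0" d="M229 121l-2 9-13 14-13 8-17 3 5 10 2 18-10 20-12 6 14 16-2 20 18 28 12 8 36-17 28 28 18 7 20-2 2-14 6-10 10-8 20-5 5-6 0-13-11-16-2-28-6-10 0-5-20-1-16 4-20-12 0-7 8-12 2-8-2-18-1 3-9 8-16 0z"/><path data-sink="527 455" data-exterior="1" d="M435 357l-6 37-17 13 8 23 0 13-11 24-15 10-16 3-9 7-6 6-2 13-4 7 10 15 160 0 1-118-11 2-14-9-7-10-4-22-6-6-3-1-14 17-8-10z"/><path data-sink="22 463" data-exterior="0" d="M27 396l-11 1 1 131 110 0 4-9 8-7 18 8 15-2-13-27 0-13 6-15-16-16-6-14-6-6-18-14-22-9-28 1-15 11-15-3z"/><path data-sink="499 122" data-exterior="0" d="M527 43l-28 12-8 8-7 19-17 21 0 28 8 14 22 26 5 16 12-4 14 0z"/>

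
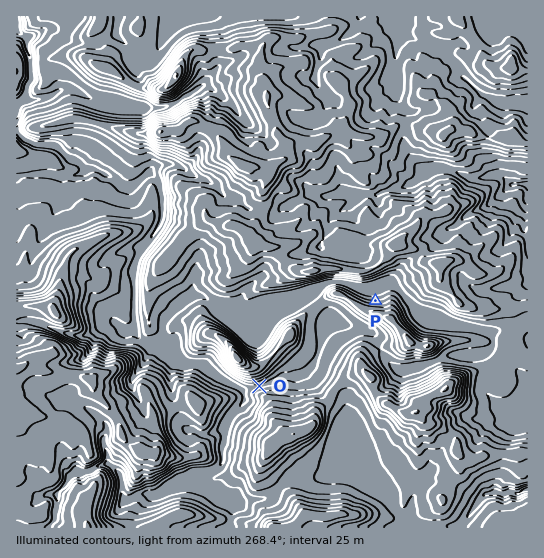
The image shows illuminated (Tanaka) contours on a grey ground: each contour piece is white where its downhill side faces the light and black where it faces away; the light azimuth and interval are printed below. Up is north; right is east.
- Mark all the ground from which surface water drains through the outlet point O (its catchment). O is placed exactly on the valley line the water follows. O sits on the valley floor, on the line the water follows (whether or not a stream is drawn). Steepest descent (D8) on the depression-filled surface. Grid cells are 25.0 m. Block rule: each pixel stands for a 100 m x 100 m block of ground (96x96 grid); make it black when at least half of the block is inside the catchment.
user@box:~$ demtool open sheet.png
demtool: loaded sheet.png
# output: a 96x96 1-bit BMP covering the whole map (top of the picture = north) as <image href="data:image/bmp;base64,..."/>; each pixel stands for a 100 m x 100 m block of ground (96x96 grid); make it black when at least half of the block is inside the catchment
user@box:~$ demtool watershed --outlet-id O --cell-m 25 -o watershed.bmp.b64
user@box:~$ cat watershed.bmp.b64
<image width="96" height="96" href="data:image/bmp;base64,Qk2+BAAAAAAAAD4AAAAoAAAAYAAAAGAAAAABAAEAAAAAAIAEAAATCwAAEwsAAAIAAAAAAAAA////AAAAAAAAAAAAAAAAAAAAAAAAAAAAAAAAAAAAAAAAAAAAAAAAAAAAAAAAAAAAAAAAAAAAAAAAAAAAAAAAAAAAAAAAAAAAAAAAAAAAAAAAAAAAAAAAAAAAAAAAAAAAAAAAAAAAAAAAAAAAAAAAAAAAAAAAAAAAAAAAAAAAAAAAAAAAAAAAAAAAAAAAAAAAAAAAAAAAAAAAAAAAAAAAAAAAAAAAAAAAAAAAAAAAAAAAAAAAAAAAAAAAAAAAAAAAAAAAAAAAAAAAAAAAAAAAAAAAAAAAAAAAAAAQAAAAAAAAAAAAAAA+AAAAAAAAAAAAAAB/AAAAAAAAAAAAAAD/AAAAAAAAAAAAAAD/AAAAAAAAAAAAAAD/gAAAAAAAAAAAAAD/wAAAAAAAAAAAAAP/4AAAAAAAAAAAAAP/4AAAAAAAAAAAAAf/8AAAAAAAAAAAAAf/+AAAAAAAAAAAAAf//gAAAAAAAAAAAAf//4AAAAAAAAAAAAP//4AAAAAAAAAAAAH//8AAAAAAAAAAAAD//+AAAAAAAAAAAAB///AAAAAAAAAAAAA///+AAAAAAAAAAAAf//+AAAAAAAAAAAAf//+AAAAAAAAAAAAP//8AAAAAAAAAAAAH//4AAAAAAAAAAAAD//gAAAAAAAAAAAAB/+AAAAAAAAAAAAAA/4AAAAAAAAAAAAAAfgAAAAAAAAAAAAAAOAAAAAAAAAAAAAAAAAAAAAAAAAAAAAAAAAAAAAAAAAAAAAAAAAAAAAAAAAAAAAAAAAAAAAAAAAAAAAAAAAAAAAAAAAAAAAAAAAAAAAAAAAAAAAAAAAAAAAAAAAAAAAAAAAAAAAAAAAAAAAAAAAAAAAAAAAAAAAAAAAAAAAAAAAAAAAAAAAAAAAAAAAAAAAAAAAAAAAAAAAAAAAAAAAAAAAAAAAAAAAAAAAAAAAAAAAAAAAAAAAAAAAAAAAAAAAAAAAAAAAAAAAAAAAAAAAAAAAAAAAAAAAAAAAAAAAAAAAAAAAAAAAAAAAAAAAAAAAAAAAAAAAAAAAAAAAAAAAAAAAAAAAAAAAAAAAAAAAAAAAAAAAAAAAAAAAAAAAAAAAAAAAAAAAAAAAAAAAAAAAAAAAAAAAAAAAAAAAAAAAAAAAAAAAAAAAAAAAAAAAAAAAAAAAAAAAAAAAAAAAAAAAAAAAAAAAAAAAAAAAAAAAAAAAAAAAAAAAAAAAAAAAAAAAAAAAAAAAAAAAAAAAAAAAAAAAAAAAAAAAAAAAAAAAAAAAAAAAAAAAAAAAAAAAAAAAAAAAAAAAAAAAAAAAAAAAAAAAAAAAAAAAAAAAAAAAAAAAAAAAAAAAAAAAAAAAAAAAAAAAAAAAAAAAAAAAAAAAAAAAAAAAAAAAAAAAAAAAAAAAAAAAAAAAAAAAAAAAAAAAAAAAAAAAAAAAAAAAAAAAAAAAAAAAAAAAAAAAAAAAAAAAAAAAAAAAAAAAAAAAAAAAAAAAAAAAAAAAAAAAAAAAAAAAAAAAAAAAAAAAAAAAAAAAAAAAAAAAAAAAAAAAAAAAAAAAAAAAA="/>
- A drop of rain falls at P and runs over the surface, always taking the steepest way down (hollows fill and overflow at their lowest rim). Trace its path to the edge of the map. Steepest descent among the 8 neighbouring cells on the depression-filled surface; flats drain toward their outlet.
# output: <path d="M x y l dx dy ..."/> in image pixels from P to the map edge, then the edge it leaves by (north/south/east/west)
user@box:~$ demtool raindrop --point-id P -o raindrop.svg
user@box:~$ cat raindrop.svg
<path d="M375 301l0-8-8-8-12 0-1-2-7 0-1-1-16 0-7 3-14 14-15 10-53 0-7-4-24-4-7-4-12 0-4 4-4 1-16 15-5 8 0 10-4 4 0 2-16 0-5-6 0-2-2-2 0-13-1-1 0-46 1-1 0-7 2-1 0-3 6-13 7-7 3-5 4-4 5-11 0-25-1-1 0-7-2-1 0-3-8-8-4 0-14 12-8 0-2-1-2 0-7-7-5-3-3 0 0-1-3 0-5-4-3 0-1-1-9 0-6-6-6-1-12-12-6-3-2 0-2-1-10 0-2-1-4 0-6-4-3 0-8-8-1-3"/>
exit: west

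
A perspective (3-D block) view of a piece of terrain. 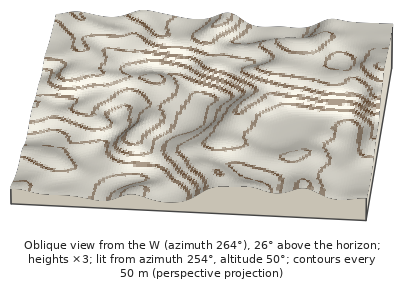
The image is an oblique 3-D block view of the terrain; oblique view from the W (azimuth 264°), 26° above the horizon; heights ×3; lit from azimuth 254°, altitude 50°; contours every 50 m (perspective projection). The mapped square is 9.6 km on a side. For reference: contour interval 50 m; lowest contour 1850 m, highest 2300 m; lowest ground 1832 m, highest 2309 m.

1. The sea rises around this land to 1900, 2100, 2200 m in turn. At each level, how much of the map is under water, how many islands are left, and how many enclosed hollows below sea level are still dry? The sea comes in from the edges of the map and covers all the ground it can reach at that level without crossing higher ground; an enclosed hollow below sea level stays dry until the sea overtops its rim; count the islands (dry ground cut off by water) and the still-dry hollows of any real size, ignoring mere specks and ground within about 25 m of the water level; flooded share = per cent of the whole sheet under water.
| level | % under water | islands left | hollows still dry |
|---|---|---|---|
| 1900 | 10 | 0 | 0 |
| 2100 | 65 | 0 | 0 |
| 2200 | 85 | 0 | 0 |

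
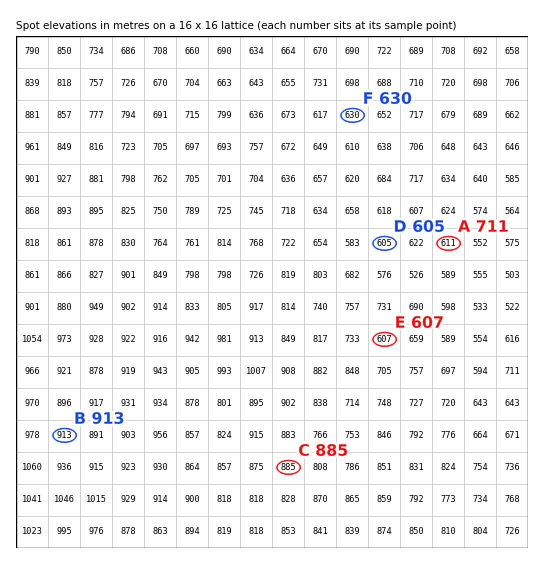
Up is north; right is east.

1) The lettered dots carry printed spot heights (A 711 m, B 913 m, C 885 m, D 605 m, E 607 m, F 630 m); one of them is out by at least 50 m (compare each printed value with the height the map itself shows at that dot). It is A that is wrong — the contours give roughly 611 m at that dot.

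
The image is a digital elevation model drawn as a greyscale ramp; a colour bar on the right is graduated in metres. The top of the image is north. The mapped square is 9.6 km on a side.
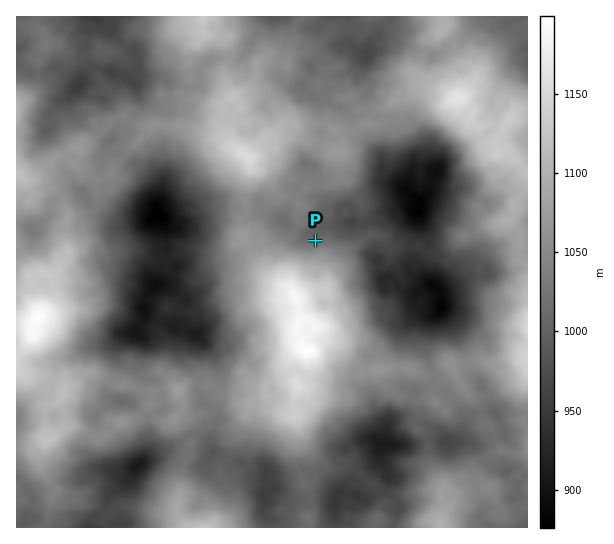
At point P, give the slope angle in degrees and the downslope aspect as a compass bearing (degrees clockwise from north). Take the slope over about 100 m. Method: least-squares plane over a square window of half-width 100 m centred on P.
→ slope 6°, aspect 356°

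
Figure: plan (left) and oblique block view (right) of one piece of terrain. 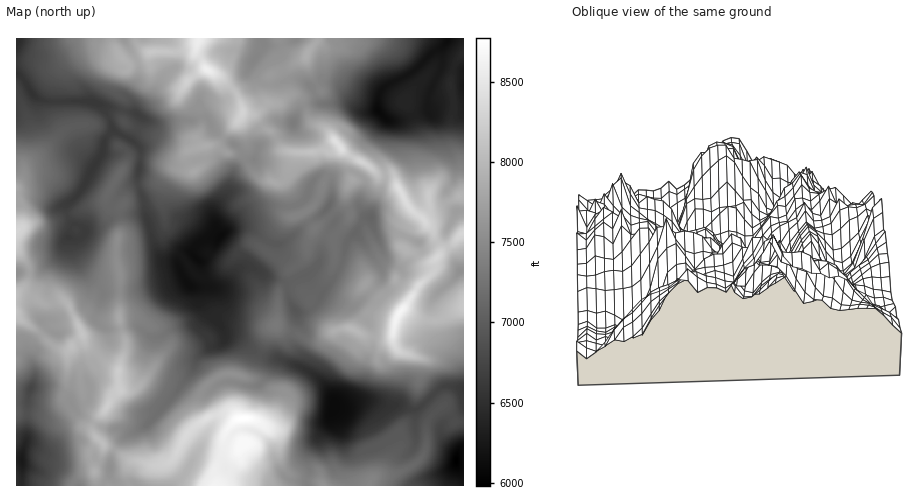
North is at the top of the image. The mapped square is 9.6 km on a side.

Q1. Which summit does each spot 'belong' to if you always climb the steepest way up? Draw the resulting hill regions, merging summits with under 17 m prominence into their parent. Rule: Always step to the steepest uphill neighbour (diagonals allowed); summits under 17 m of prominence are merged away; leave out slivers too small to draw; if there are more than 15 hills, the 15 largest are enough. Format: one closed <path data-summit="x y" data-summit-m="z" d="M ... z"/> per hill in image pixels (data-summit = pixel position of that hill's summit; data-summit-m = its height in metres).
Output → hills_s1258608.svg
<path data-summit="244 418" data-summit-m="2674" d="M227 336l-6 8-11 3-12 10-6 14-41 49-5 5-20 11-7 7-7 12-3 22-5 9 69 0 12-12 16-26 22 1 12-17 8-3 16 5 10 8 9 25 8 11 12 3 8 0 3-6 0-18 10-22 11-14 4-16-1-8-7-11-18-16-28-11-18-4-21-15z"/><path data-summit="402 310" data-summit-m="2641" d="M255 159l-10 3-10 8-7 23-14 18 2 15 4 11-2 2-8-1-8 3-9 10 0 5 9 9 0 14-6 7 3 2 21 0 8-5 11-14 9-2 8 2 13 8 14 4 5 6 3 18 6 6 7 1 14-11 6-12 12-14 7-15 3-16 9-11 24 30 3 7 0 8-18 20-13 9 17 15 5 8-1 20-7 15-1 17-5 11-11 10-12 3 11 1 15-6 9 0 17 6 14-1 7 3 8 0 25-22 7-1 13 2-7-23-21-30-3-7 0-26 6-9 18-15-6-1-14-9-36 0 19-16 2-8-24-11-18 3-4-5-3-13-11-8-12 1-8 4-5 6-9-11 6-12 0-15-4-6-9-1-7 6-7 16-35-32z"/><path data-summit="17 231" data-summit-m="2533" d="M18 74l-2 1 0 197 17 0 9-3 21-18 9-25-6-14 0-8 13-10 17-33-9-8-5-9-3-23-2-1 1-18-38-2-9-8-8-14z"/><path data-summit="108 406" data-summit-m="2509" d="M197 288l-1 0 3 5 4 21-9 9-19 4-15 10-9 0-17-12-17 5-10-1 2 7-2 9-13 14-1 5-7 6 0 8 4 7-2 14-4 4-11 3 5 8 21 12 7 3 16 0 8 3 16-7 9-8 37-46 6-14 12-10 11-3 4-6-4-12-15-18-4-16z"/><path data-summit="369 485" data-summit-m="2268" d="M371 401l-9 0-15 6-14-1 0 8 9 19 5 22 0 19 4 12 113-1 0-23-7-1 0-9-15-17-1-16-15-16-9 6-8 0-7-3-14 1z"/><path data-summit="82 334" data-summit-m="2479" d="M70 238l-4 2-2 13-11 18-4 13 0 11 5 15-1 7-10 5 3 7-11 12-3 7-1 11 4 11 0 9-7 20-1 37 3-8 8-7 15-4 17-14 7 3 11-7 2-14-4-7 0-8 7-6 1-5 15-18-2-12-12-10 9-26-26-30-6-14z"/><path data-summit="399 189" data-summit-m="2562" d="M427 112l-24 8-14 1 0 24-7 16 4 16-15 38 3 16 4 5 18-3 29 13 13-4 7-7 11-21-10-14 0-10 9-10 1-15-8-20-3-19-7-9z"/><path data-summit="306 56" data-summit-m="2404" d="M447 38l-152 0-17 8-12-1-2-2-13 22 0 5 11 12 7 3 23-6 12 2 8 6 8-5 16 2 22 16 19 8 2-12 3-7 32-18 19-19 13-9z"/><path data-summit="207 69" data-summit-m="2617" d="M167 38l-43 1 14 25-1 17-9 14 5 15 8 7 18 7 24-4 9 1 11-4-1-10 9-5 13-2 18-19 12-21-16-9-17 0-20 7-11 9-15 1 0-21z"/><path data-summit="123 58" data-summit-m="2415" d="M124 38l-107 0-1 36 7 4 13 19 7 4 48 0 19 7 23 5-5-18 9-14 1-17z"/><path data-summit="194 172" data-summit-m="2385" d="M143 149l-2 0-4 33 7 19 2 14 5 20 10 22 6 4 7 0 5 5 8-10 6-2 6-11 11-5 8 1 2-2-4-11-2-15 14-18 2-14-5-9-11-10-15-1-23 6z"/><path data-summit="341 148" data-summit-m="2571" d="M344 102l-32 1-10 4-11 20-8 8-23 10-6 14 16 7 35 32 7-16 7-6 9 1 4 6 0-6 14-9 10-19 28-31-6-8-16 2z"/><path data-summit="353 329" data-summit-m="2439" d="M323 295l-3 0-2 6-7 8-7 3-8 0 1 10-6 19 6 11 0 12 18 11 11 11 7 11 2 9 7 0 11-6 8-11 4-24 7-15 1-20-5-8-15-14z"/><path data-summit="276 324" data-summit-m="2227" d="M248 267l-9 2-11 14-8 5-21 0 7 20 15 18 4 10 16 4 21 15 18 4 18 7-1-14-6-11 6-19 0-9-8-14-2-14-4-4-14-4-13-8z"/><path data-summit="243 112" data-summit-m="2529" d="M250 67l-8 14-18 19-13 2-9 5 0 9 7 3 4 11 28 21 4 7-3 6 13-6 4-11 0-16 5-7 7-3 22 2 9-16 18-4-12-19-11-5-24 6-9-1-8-7z"/>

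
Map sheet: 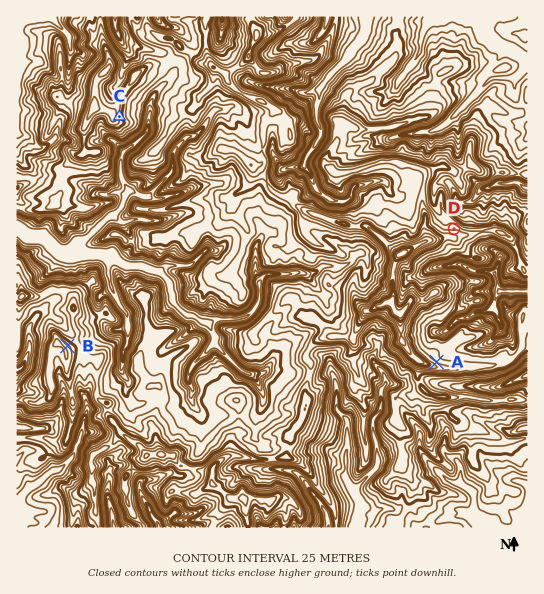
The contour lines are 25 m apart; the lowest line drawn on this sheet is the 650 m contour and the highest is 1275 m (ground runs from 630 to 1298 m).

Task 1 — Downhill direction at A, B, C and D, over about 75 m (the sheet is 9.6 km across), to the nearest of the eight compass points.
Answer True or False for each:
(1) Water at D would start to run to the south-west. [False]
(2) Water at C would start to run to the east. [True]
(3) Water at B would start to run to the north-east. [True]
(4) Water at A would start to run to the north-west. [False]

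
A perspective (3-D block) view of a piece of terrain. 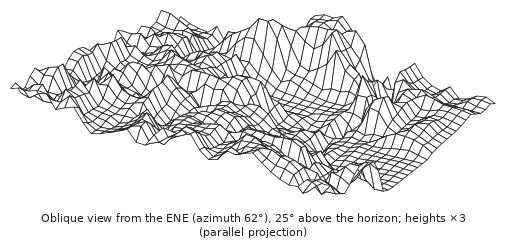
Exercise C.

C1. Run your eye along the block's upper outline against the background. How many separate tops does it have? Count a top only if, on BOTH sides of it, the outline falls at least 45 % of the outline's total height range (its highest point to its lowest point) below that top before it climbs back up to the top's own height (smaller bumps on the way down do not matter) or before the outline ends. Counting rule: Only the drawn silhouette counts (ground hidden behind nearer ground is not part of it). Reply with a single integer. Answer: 1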